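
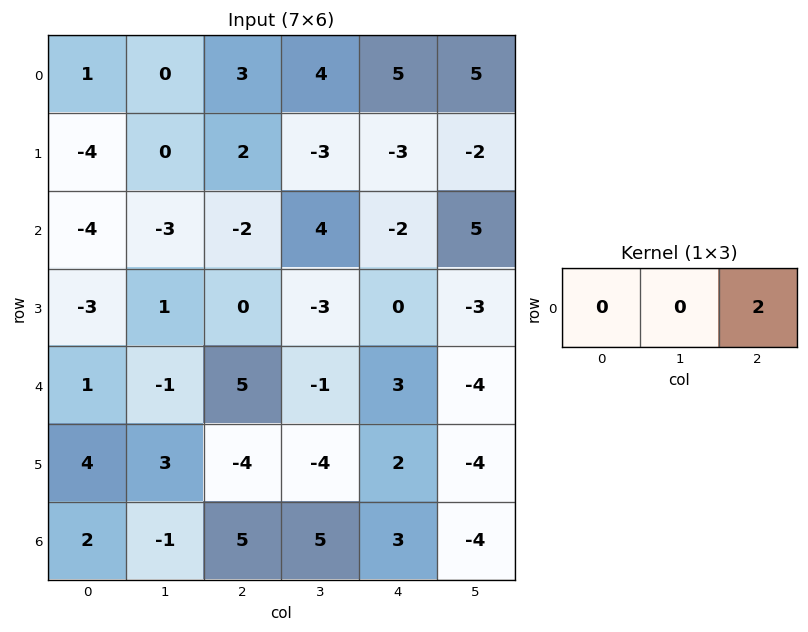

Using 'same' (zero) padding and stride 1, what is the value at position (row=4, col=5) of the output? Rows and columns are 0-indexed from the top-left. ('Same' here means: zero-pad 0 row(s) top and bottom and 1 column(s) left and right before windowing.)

The receptive field on the zero-padded input at this output position is [3 -4 0]. Elementwise product with the kernel and sum: 0·2.

0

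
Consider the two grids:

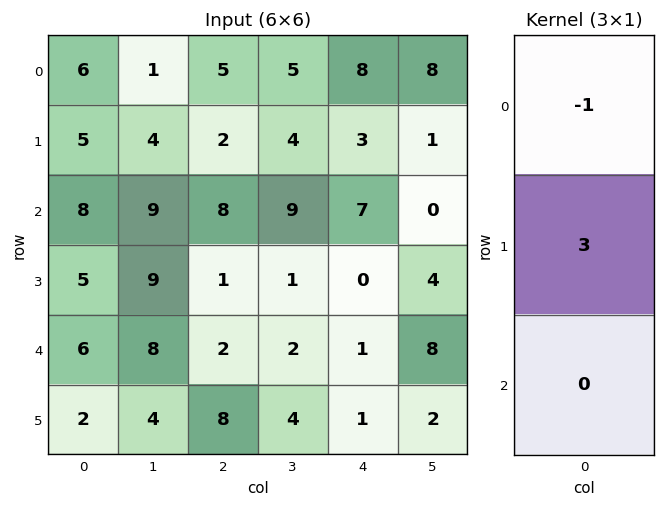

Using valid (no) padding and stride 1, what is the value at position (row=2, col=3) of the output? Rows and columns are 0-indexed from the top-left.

-6

The receptive field on the input at this output position is [9 / 1 / 2]. Elementwise product with the kernel and sum: 9·-1 + 1·3.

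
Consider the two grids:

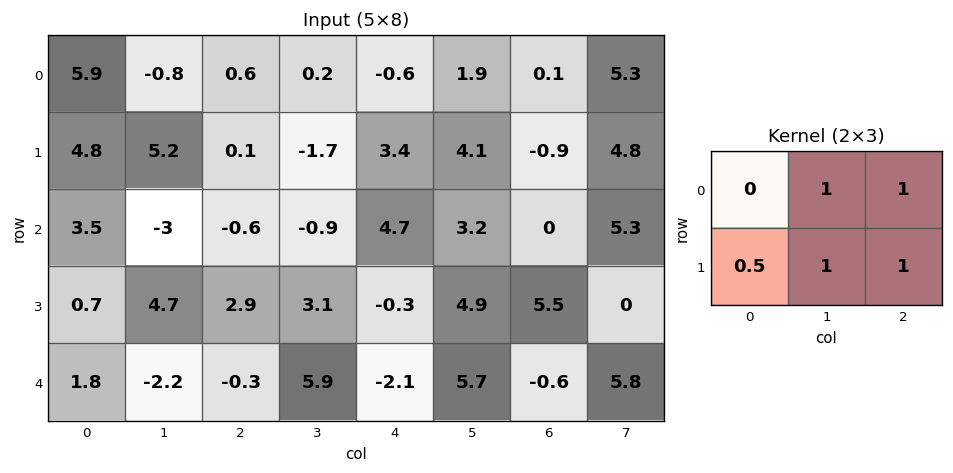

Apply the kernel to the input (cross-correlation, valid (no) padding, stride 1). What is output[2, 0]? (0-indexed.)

4.35

The receptive field on the input at this output position is [3.5 -3 -0.6 / 0.7 4.7 2.9]. Elementwise product with the kernel and sum: -3·1 + -0.6·1 + 0.7·0.5 + 4.7·1 + 2.9·1.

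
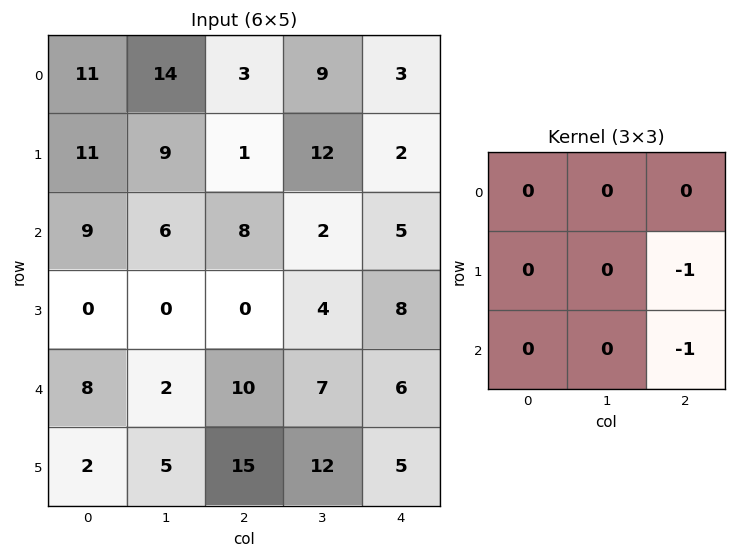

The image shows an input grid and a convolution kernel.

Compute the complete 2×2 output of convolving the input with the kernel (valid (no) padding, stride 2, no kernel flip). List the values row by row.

Output[0,0]: The receptive field on the input at this output position is [11 14 3 / 11 9 1 / 9 6 8]. Elementwise product with the kernel and sum: 1·-1 + 8·-1.

-9 -7
-10 -14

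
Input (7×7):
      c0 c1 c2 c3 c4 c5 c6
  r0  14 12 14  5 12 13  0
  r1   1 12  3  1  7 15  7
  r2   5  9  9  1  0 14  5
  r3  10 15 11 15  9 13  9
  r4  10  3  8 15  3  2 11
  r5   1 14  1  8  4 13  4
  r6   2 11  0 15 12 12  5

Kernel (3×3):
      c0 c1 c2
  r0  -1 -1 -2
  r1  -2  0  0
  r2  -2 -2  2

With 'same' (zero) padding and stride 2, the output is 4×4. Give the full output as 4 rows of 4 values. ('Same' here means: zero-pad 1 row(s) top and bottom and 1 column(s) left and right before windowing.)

Output[0,0]: The receptive field on the zero-padded input at this output position is [0 0 0 / 0 14 12 / 0 1 12]. Elementwise product with the kernel and sum: 0·-1 + 0·-1 + 0·-2 + 0·-2 + 0·-2 + 1·-2 + 12·2.

22 -52 4 -70
-15 -57 -62 -94
-14 -76 -78 -60
-29 -53 -68 -41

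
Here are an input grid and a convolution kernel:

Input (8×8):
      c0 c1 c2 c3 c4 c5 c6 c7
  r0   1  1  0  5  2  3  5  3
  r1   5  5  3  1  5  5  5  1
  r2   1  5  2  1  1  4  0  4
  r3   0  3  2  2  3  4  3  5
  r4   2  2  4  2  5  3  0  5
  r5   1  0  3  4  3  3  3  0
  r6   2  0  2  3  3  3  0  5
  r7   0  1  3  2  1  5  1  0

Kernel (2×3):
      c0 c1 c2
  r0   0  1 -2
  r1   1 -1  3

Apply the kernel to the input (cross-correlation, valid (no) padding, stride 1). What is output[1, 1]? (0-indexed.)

The receptive field on the input at this output position is [5 3 1 / 5 2 1]. Elementwise product with the kernel and sum: 3·1 + 1·-2 + 5·1 + 2·-1 + 1·3.

7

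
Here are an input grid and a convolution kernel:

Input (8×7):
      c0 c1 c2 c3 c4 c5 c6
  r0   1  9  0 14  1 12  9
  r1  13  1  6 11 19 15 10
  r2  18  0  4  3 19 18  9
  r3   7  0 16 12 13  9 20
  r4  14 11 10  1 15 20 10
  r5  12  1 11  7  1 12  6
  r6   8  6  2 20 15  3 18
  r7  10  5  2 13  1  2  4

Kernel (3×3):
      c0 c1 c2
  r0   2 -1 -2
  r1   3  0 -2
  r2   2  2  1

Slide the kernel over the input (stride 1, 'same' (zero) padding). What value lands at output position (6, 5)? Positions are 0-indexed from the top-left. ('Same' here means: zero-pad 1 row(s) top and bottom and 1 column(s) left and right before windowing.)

-3

The receptive field on the zero-padded input at this output position is [1 12 6 / 15 3 18 / 1 2 4]. Elementwise product with the kernel and sum: 1·2 + 12·-1 + 6·-2 + 15·3 + 18·-2 + 1·2 + 2·2 + 4·1.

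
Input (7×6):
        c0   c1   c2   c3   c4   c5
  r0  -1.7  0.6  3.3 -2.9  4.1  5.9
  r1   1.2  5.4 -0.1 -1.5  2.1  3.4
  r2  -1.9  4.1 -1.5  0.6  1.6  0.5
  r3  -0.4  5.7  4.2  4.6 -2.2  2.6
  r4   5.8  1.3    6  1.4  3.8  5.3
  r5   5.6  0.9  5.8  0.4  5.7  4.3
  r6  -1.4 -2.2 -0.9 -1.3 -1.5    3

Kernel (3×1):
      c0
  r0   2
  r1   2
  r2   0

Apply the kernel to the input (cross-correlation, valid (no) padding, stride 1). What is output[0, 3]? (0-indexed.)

The receptive field on the input at this output position is [-2.9 / -1.5 / 0.6]. Elementwise product with the kernel and sum: -2.9·2 + -1.5·2.

-8.8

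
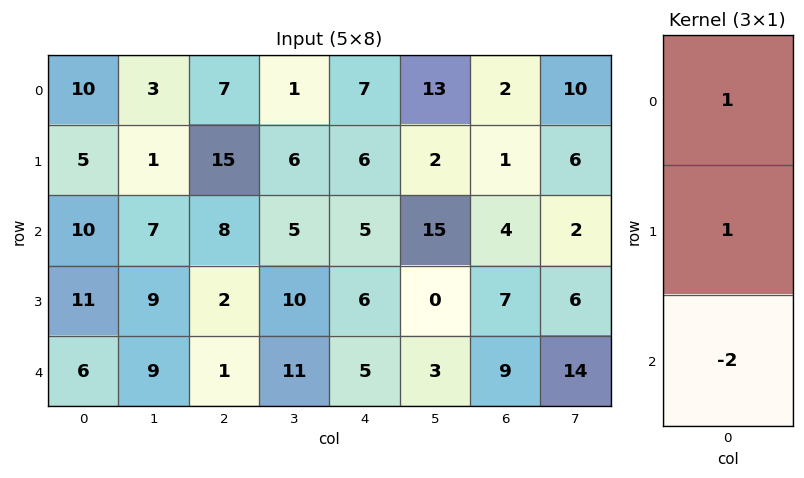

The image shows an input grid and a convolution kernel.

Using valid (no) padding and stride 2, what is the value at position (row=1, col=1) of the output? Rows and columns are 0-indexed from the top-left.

The receptive field on the input at this output position is [8 / 2 / 1]. Elementwise product with the kernel and sum: 8·1 + 2·1 + 1·-2.

8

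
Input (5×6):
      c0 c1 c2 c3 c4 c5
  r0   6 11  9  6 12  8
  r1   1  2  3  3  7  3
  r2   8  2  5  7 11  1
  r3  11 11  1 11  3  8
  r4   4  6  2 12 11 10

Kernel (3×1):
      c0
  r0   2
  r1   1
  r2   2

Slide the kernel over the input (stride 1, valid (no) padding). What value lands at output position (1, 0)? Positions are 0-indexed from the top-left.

The receptive field on the input at this output position is [1 / 8 / 11]. Elementwise product with the kernel and sum: 1·2 + 8·1 + 11·2.

32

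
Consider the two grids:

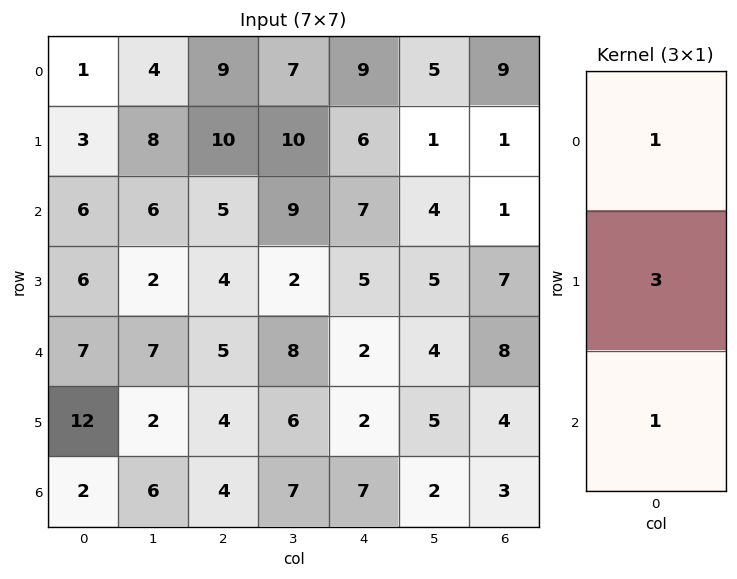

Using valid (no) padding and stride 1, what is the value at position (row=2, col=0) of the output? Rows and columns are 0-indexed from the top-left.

The receptive field on the input at this output position is [6 / 6 / 7]. Elementwise product with the kernel and sum: 6·1 + 6·3 + 7·1.

31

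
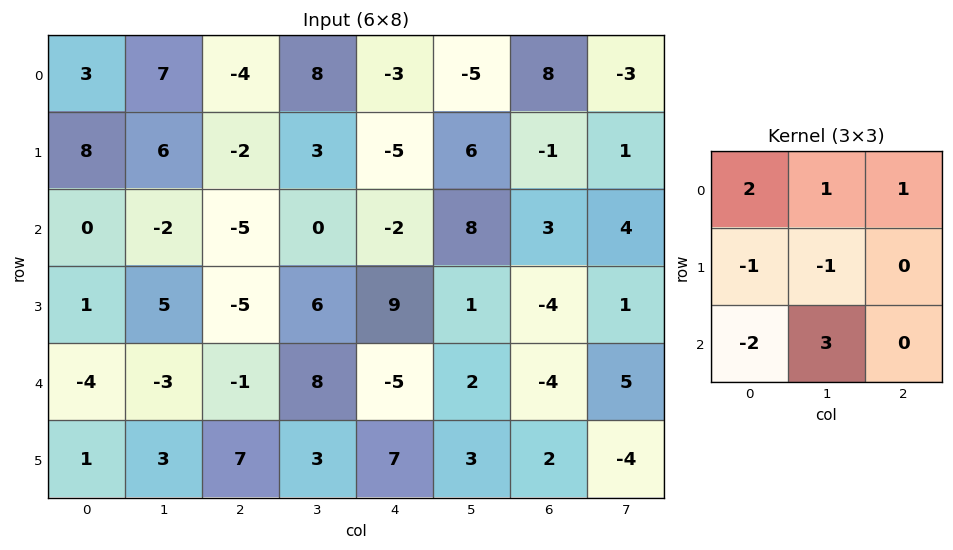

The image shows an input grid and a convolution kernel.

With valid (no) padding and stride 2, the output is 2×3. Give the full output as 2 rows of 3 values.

Output[0,0]: The receptive field on the input at this output position is [3 7 -4 / 8 6 -2 / 0 -2 -5]. Elementwise product with the kernel and sum: 3·2 + 7·1 + -4·1 + 8·-1 + 6·-1 + 0·-2 + -2·3.

-11 6 24
-14 13 13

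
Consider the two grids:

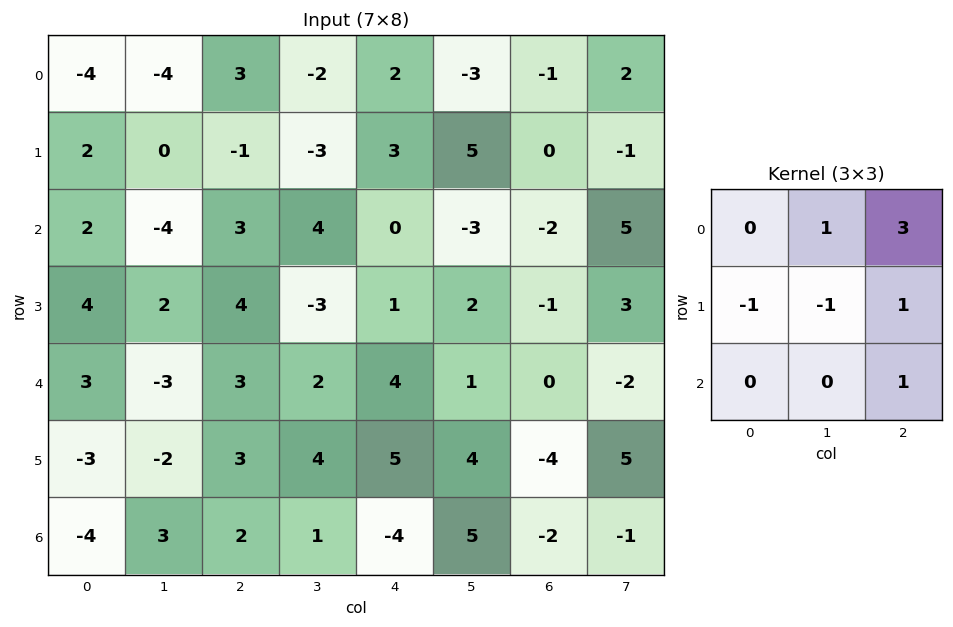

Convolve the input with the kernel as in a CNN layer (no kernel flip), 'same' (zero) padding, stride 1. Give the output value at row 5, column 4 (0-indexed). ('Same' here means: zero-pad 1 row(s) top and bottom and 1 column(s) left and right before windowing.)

7

The receptive field on the zero-padded input at this output position is [2 4 1 / 4 5 4 / 1 -4 5]. Elementwise product with the kernel and sum: 4·1 + 1·3 + 4·-1 + 5·-1 + 4·1 + 5·1.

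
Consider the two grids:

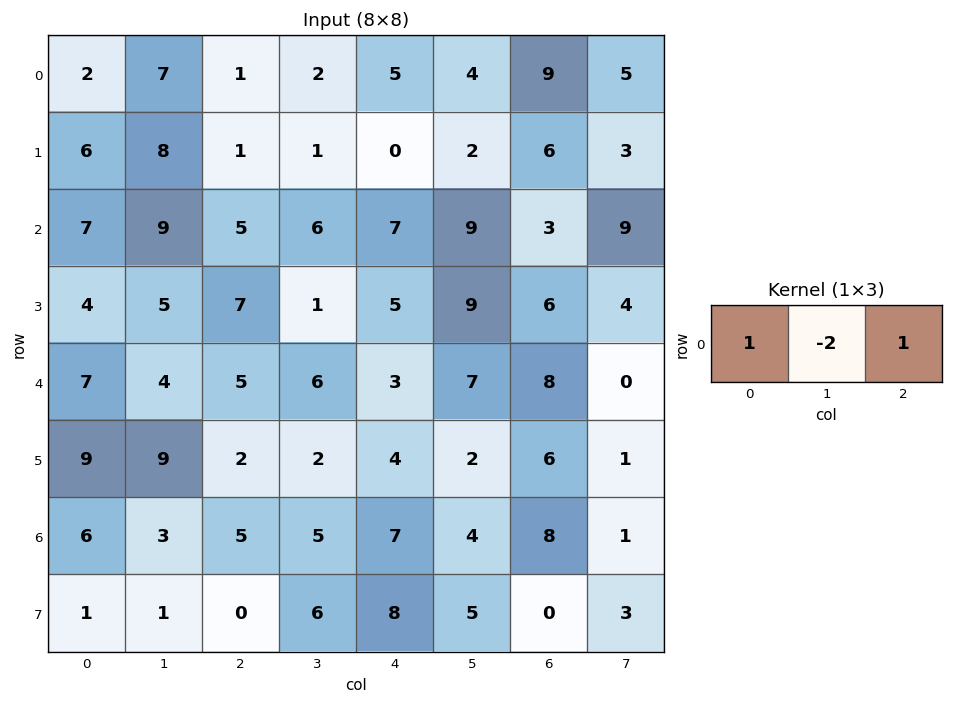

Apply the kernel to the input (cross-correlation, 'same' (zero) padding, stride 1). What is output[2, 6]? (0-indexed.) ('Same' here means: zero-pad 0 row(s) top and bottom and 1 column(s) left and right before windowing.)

The receptive field on the zero-padded input at this output position is [9 3 9]. Elementwise product with the kernel and sum: 9·1 + 3·-2 + 9·1.

12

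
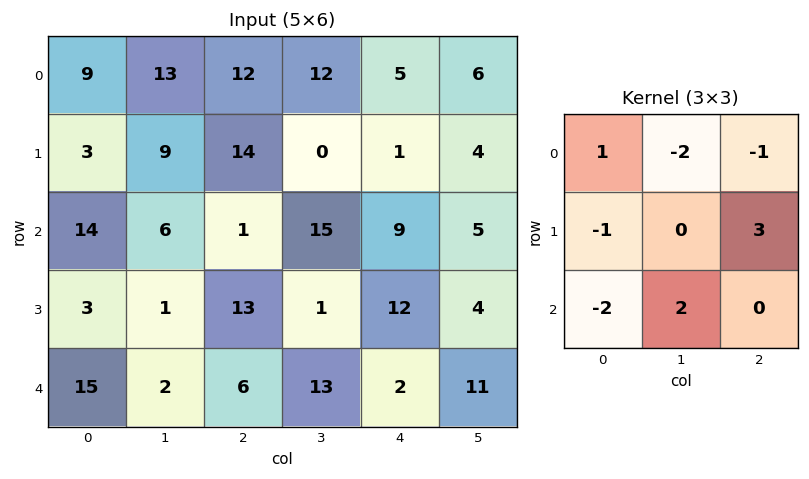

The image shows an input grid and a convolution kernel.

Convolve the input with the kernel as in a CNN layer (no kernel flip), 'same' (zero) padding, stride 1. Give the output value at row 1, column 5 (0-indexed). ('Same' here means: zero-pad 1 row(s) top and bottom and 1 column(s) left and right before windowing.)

The receptive field on the zero-padded input at this output position is [5 6 0 / 1 4 0 / 9 5 0]. Elementwise product with the kernel and sum: 5·1 + 6·-2 + 0·-1 + 1·-1 + 0·3 + 9·-2 + 5·2.

-16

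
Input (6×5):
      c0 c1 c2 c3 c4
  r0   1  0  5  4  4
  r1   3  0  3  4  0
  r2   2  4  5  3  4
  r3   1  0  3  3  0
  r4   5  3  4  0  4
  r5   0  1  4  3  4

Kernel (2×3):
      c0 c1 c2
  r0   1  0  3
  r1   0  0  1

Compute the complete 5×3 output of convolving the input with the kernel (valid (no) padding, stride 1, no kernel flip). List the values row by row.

19 16 17
17 15 7
20 16 17
14 9 7
21 6 20

Output[0,0]: The receptive field on the input at this output position is [1 0 5 / 3 0 3]. Elementwise product with the kernel and sum: 1·1 + 5·3 + 3·1.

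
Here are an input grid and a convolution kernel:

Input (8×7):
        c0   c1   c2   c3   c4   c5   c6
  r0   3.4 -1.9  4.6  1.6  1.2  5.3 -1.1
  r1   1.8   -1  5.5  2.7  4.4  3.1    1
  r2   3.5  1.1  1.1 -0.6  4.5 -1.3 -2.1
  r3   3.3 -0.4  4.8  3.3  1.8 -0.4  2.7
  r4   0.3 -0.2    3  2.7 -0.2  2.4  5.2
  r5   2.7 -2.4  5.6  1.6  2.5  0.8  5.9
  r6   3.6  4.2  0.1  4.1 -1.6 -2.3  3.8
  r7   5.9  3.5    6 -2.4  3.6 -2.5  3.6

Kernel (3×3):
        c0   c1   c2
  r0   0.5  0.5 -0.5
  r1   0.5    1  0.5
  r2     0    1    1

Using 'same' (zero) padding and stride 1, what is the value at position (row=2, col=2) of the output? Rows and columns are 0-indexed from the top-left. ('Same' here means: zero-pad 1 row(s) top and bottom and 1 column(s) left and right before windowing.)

10.35

The receptive field on the zero-padded input at this output position is [-1 5.5 2.7 / 1.1 1.1 -0.6 / -0.4 4.8 3.3]. Elementwise product with the kernel and sum: -1·0.5 + 5.5·0.5 + 2.7·-0.5 + 1.1·0.5 + 1.1·1 + -0.6·0.5 + 4.8·1 + 3.3·1.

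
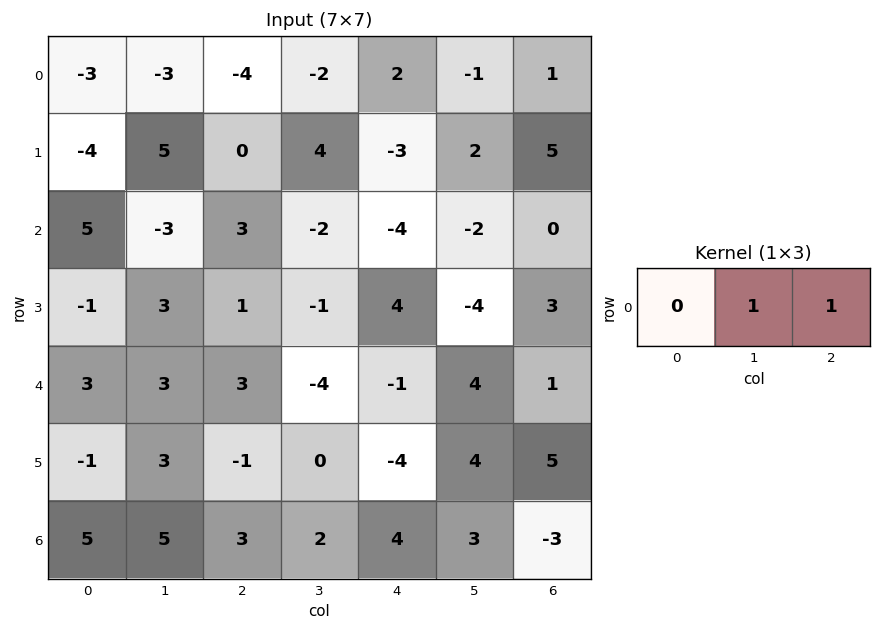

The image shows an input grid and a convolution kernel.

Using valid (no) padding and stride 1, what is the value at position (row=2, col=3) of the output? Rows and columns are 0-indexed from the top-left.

The receptive field on the input at this output position is [-2 -4 -2]. Elementwise product with the kernel and sum: -4·1 + -2·1.

-6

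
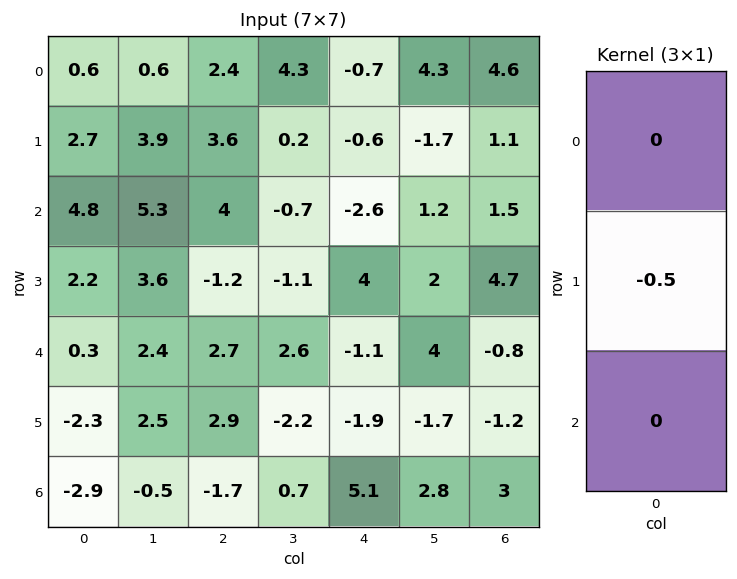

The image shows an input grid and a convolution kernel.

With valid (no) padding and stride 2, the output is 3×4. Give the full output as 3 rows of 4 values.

-1.35 -1.8 0.3 -0.55
-1.1 0.6 -2 -2.35
1.15 -1.45 0.95 0.6

Output[0,0]: The receptive field on the input at this output position is [0.6 / 2.7 / 4.8]. Elementwise product with the kernel and sum: 2.7·-0.5.
Output[0,1]: The receptive field on the input at this output position is [2.4 / 3.6 / 4]. Elementwise product with the kernel and sum: 3.6·-0.5.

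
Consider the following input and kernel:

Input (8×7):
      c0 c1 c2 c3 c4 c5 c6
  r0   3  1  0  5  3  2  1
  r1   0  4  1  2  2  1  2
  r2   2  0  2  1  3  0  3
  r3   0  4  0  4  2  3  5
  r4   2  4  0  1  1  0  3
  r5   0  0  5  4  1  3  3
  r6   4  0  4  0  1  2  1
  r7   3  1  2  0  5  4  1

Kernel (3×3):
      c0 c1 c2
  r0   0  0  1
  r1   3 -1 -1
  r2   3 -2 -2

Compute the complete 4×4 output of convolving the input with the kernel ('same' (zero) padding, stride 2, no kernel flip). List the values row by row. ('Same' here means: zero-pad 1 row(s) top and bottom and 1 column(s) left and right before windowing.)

Output[0,0]: The receptive field on the zero-padded input at this output position is [0 0 0 / 0 3 1 / 0 0 4]. Elementwise product with the kernel and sum: 0·1 + 0·3 + 3·-1 + 1·-1 + 0·3 + 0·-2 + 4·-2.

-12 4 10 4
-6 3 3 -4
-2 -3 9 0
-12 -1 -18 15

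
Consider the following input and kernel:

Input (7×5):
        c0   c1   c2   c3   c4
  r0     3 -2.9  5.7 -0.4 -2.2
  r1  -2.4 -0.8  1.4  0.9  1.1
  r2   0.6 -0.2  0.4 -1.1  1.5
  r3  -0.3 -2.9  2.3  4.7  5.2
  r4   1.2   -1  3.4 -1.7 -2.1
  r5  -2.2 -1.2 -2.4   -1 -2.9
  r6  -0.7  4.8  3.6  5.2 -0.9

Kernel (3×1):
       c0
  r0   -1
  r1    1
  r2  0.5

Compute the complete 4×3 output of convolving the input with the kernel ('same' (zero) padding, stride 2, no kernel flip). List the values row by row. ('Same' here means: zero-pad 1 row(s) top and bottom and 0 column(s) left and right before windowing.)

Output[0,0]: The receptive field on the zero-padded input at this output position is [0 / 3 / -2.4]. Elementwise product with the kernel and sum: 0·-1 + 3·1 + -2.4·0.5.
Output[0,1]: The receptive field on the zero-padded input at this output position is [0 / 5.7 / 1.4]. Elementwise product with the kernel and sum: 0·-1 + 5.7·1 + 1.4·0.5.

1.8 6.4 -1.65
2.85 0.15 3
0.4 -0.1 -8.75
1.5 6 2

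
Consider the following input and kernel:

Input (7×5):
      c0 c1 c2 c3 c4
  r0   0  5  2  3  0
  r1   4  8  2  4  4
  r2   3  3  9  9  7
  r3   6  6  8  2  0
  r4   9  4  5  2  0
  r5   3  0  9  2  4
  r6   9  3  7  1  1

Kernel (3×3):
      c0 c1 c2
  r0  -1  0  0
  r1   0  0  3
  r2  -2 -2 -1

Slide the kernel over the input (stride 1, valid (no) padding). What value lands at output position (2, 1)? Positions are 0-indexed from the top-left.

The receptive field on the input at this output position is [3 9 9 / 6 8 2 / 4 5 2]. Elementwise product with the kernel and sum: 3·-1 + 2·3 + 4·-2 + 5·-2 + 2·-1.

-17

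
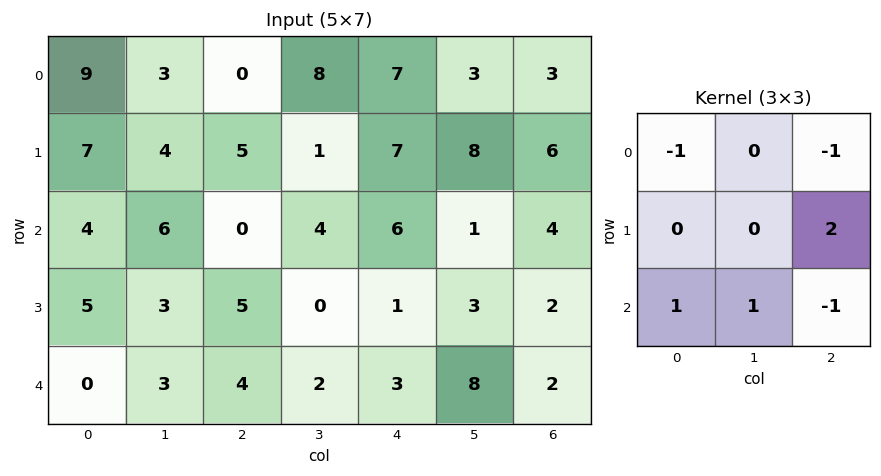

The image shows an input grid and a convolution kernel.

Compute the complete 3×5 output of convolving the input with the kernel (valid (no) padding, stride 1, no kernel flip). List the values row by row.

Output[0,0]: The receptive field on the input at this output position is [9 3 0 / 7 4 5 / 4 6 0]. Elementwise product with the kernel and sum: 9·-1 + 0·-1 + 5·2 + 4·1 + 6·1 + 0·-1.
Output[0,1]: The receptive field on the input at this output position is [3 0 8 / 4 5 1 / 6 0 4]. Elementwise product with the kernel and sum: 3·-1 + 8·-1 + 1·2 + 6·1 + 0·1 + 4·-1.

11 -7 5 14 5
-9 11 4 -9 -3
5 -5 -1 -2 3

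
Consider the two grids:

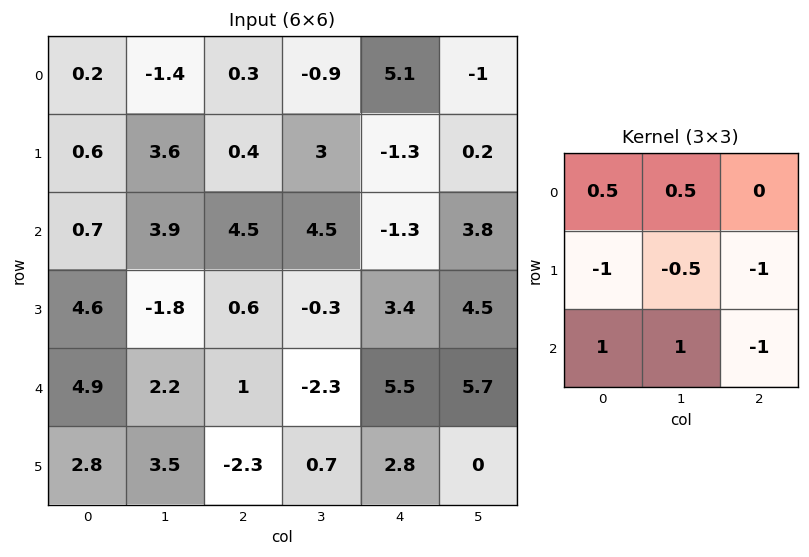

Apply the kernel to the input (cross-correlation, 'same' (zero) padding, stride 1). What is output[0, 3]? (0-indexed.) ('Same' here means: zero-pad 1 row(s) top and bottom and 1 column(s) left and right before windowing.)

-0.25

The receptive field on the zero-padded input at this output position is [0 0 0 / 0.3 -0.9 5.1 / 0.4 3 -1.3]. Elementwise product with the kernel and sum: 0·0.5 + 0·0.5 + 0.3·-1 + -0.9·-0.5 + 5.1·-1 + 0.4·1 + 3·1 + -1.3·-1.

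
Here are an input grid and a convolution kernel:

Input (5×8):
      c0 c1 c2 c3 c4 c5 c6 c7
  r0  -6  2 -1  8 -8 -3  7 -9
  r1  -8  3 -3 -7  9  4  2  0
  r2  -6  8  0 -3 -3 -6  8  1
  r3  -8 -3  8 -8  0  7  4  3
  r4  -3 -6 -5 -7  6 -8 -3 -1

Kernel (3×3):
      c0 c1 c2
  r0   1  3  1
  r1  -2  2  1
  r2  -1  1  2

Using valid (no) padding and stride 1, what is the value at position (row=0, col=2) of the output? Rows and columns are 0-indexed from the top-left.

7

The receptive field on the input at this output position is [-1 8 -8 / -3 -7 9 / 0 -3 -3]. Elementwise product with the kernel and sum: -1·1 + 8·3 + -8·1 + -3·-2 + -7·2 + 9·1 + 0·-1 + -3·1 + -3·2.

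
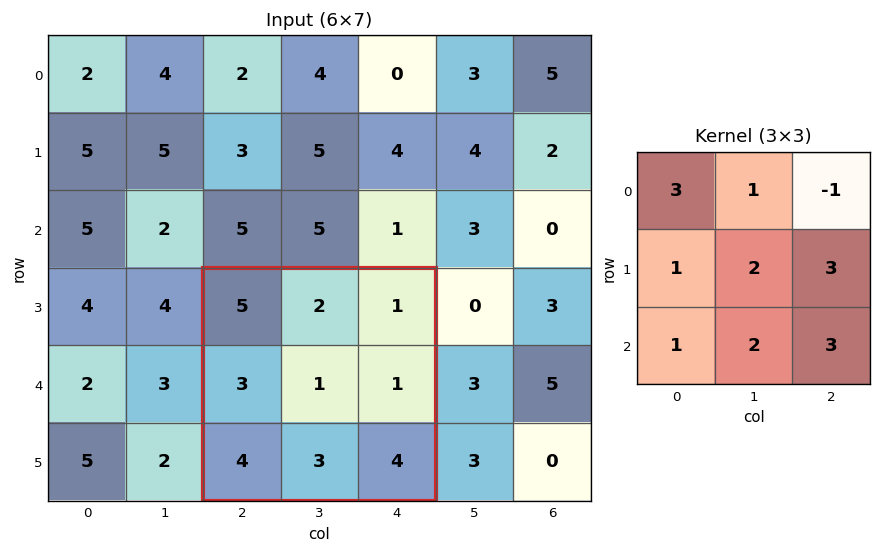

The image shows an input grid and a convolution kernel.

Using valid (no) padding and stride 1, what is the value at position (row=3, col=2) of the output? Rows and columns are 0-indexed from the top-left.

The receptive field on the input at this output position is [5 2 1 / 3 1 1 / 4 3 4]. Elementwise product with the kernel and sum: 5·3 + 2·1 + 1·-1 + 3·1 + 1·2 + 1·3 + 4·1 + 3·2 + 4·3.

46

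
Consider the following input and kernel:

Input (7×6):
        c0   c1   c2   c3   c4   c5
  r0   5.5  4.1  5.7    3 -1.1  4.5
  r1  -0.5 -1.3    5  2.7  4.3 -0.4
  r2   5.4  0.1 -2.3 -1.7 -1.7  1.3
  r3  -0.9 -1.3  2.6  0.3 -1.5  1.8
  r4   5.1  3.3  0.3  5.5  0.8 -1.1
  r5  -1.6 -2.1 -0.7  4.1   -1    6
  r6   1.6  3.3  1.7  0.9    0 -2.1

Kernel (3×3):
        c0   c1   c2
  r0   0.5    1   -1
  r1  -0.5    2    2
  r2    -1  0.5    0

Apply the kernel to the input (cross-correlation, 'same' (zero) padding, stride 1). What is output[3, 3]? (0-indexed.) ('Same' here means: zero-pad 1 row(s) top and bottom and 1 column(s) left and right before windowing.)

The receptive field on the zero-padded input at this output position is [-2.3 -1.7 -1.7 / 2.6 0.3 -1.5 / 0.3 5.5 0.8]. Elementwise product with the kernel and sum: -2.3·0.5 + -1.7·1 + -1.7·-1 + 2.6·-0.5 + 0.3·2 + -1.5·2 + 0.3·-1 + 5.5·0.5.

-2.4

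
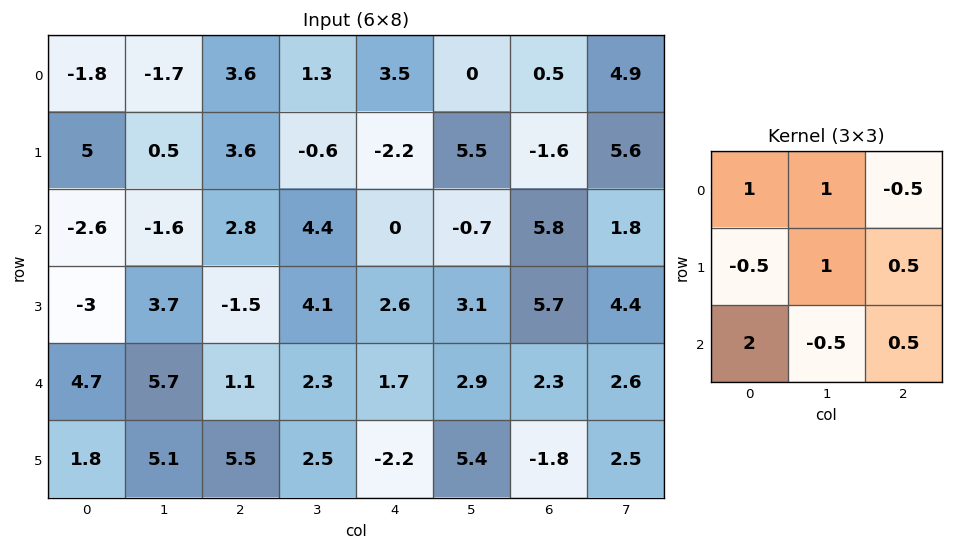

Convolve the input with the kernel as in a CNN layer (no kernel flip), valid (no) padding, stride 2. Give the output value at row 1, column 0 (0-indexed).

5.95

The receptive field on the input at this output position is [-2.6 -1.6 2.8 / -3 3.7 -1.5 / 4.7 5.7 1.1]. Elementwise product with the kernel and sum: -2.6·1 + -1.6·1 + 2.8·-0.5 + -3·-0.5 + 3.7·1 + -1.5·0.5 + 4.7·2 + 5.7·-0.5 + 1.1·0.5.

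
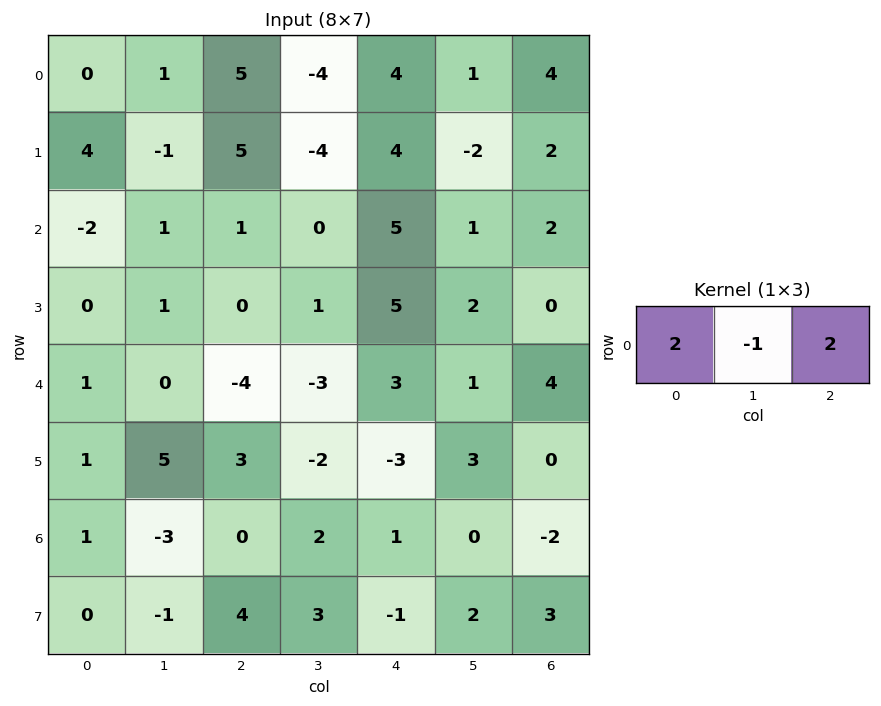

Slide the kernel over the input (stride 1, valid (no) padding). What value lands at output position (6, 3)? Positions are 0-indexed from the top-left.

The receptive field on the input at this output position is [2 1 0]. Elementwise product with the kernel and sum: 2·2 + 1·-1 + 0·2.

3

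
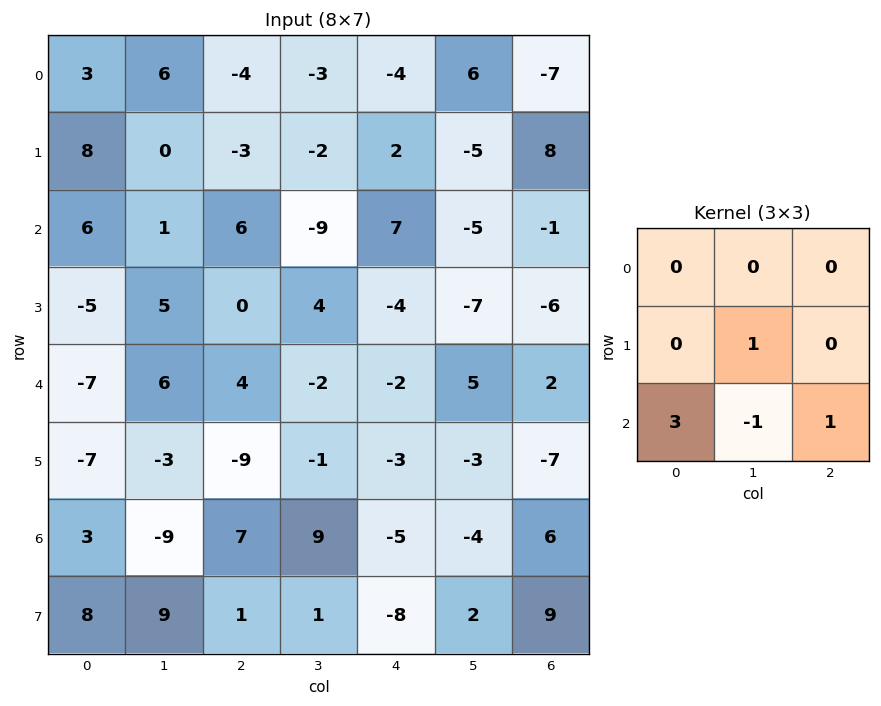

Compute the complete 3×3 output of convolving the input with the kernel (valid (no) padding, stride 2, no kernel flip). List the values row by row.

23 32 20
-18 16 -16
22 6 -8

Output[0,0]: The receptive field on the input at this output position is [3 6 -4 / 8 0 -3 / 6 1 6]. Elementwise product with the kernel and sum: 0·1 + 6·3 + 1·-1 + 6·1.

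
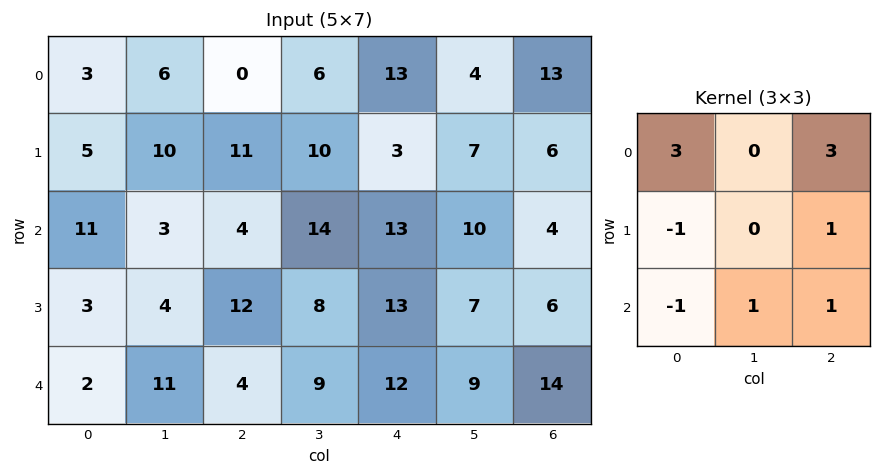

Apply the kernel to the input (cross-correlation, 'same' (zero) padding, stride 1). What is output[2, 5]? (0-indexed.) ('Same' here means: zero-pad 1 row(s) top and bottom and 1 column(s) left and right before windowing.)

The receptive field on the zero-padded input at this output position is [3 7 6 / 13 10 4 / 13 7 6]. Elementwise product with the kernel and sum: 3·3 + 6·3 + 13·-1 + 4·1 + 13·-1 + 7·1 + 6·1.

18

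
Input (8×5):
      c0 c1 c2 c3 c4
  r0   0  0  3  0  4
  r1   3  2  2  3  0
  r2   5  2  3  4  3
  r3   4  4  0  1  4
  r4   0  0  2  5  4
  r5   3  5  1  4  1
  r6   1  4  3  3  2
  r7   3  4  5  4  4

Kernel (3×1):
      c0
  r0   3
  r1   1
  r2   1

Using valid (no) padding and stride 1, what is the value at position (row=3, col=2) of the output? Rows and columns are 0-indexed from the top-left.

The receptive field on the input at this output position is [0 / 2 / 1]. Elementwise product with the kernel and sum: 0·3 + 2·1 + 1·1.

3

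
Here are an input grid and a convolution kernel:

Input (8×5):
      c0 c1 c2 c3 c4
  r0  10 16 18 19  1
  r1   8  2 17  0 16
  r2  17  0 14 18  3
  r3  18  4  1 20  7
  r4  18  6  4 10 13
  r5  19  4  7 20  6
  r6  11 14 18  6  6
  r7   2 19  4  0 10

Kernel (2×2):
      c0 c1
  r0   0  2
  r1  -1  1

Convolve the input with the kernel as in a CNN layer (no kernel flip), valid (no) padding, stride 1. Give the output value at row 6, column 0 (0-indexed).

The receptive field on the input at this output position is [11 14 / 2 19]. Elementwise product with the kernel and sum: 14·2 + 2·-1 + 19·1.

45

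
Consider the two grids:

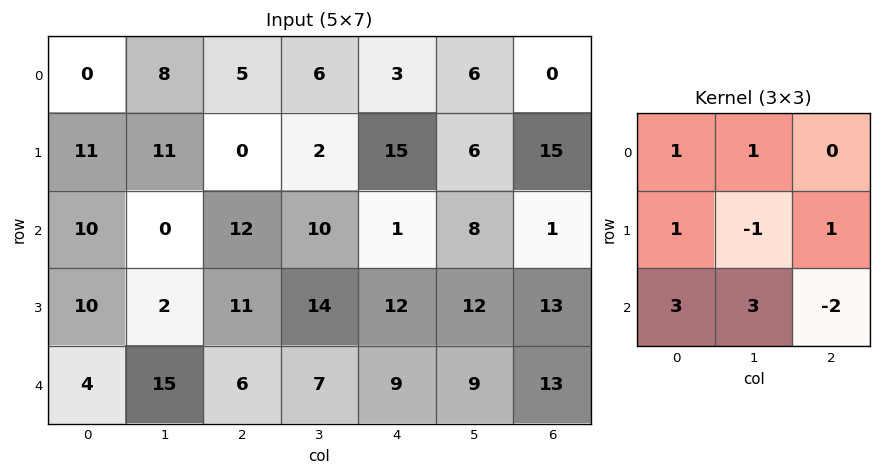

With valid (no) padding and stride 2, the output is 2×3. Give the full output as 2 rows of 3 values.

Output[0,0]: The receptive field on the input at this output position is [0 8 5 / 11 11 0 / 10 0 12]. Elementwise product with the kernel and sum: 0·1 + 8·1 + 11·1 + 11·-1 + 0·1 + 10·3 + 0·3 + 12·-2.
Output[0,1]: The receptive field on the input at this output position is [5 6 3 / 0 2 15 / 12 10 1]. Elementwise product with the kernel and sum: 5·1 + 6·1 + 0·1 + 2·-1 + 15·1 + 12·3 + 10·3 + 1·-2.

14 88 58
74 52 50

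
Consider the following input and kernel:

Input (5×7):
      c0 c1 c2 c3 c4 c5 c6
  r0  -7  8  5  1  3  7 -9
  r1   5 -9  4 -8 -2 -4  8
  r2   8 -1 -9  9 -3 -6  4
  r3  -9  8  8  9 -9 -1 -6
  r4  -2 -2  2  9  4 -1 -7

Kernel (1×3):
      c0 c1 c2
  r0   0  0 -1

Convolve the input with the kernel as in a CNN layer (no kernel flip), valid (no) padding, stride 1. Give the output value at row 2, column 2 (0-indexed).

3

The receptive field on the input at this output position is [-9 9 -3]. Elementwise product with the kernel and sum: -3·-1.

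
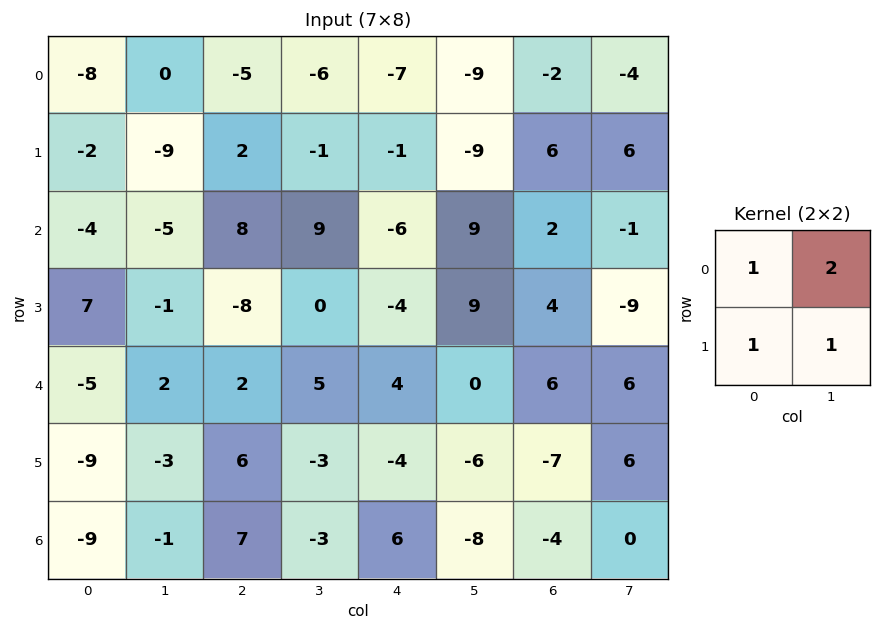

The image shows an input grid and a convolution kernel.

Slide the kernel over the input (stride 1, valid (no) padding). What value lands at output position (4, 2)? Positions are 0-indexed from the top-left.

15

The receptive field on the input at this output position is [2 5 / 6 -3]. Elementwise product with the kernel and sum: 2·1 + 5·2 + 6·1 + -3·1.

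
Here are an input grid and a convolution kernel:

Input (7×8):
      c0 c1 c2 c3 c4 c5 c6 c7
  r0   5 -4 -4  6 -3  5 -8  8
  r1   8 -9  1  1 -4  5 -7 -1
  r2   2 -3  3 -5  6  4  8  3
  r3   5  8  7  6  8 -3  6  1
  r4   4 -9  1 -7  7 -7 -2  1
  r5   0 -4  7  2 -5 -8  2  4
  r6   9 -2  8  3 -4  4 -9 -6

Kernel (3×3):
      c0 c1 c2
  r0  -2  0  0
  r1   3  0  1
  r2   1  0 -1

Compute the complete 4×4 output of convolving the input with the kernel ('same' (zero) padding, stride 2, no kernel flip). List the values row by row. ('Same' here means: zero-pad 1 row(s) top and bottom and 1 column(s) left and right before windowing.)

5 -16 19 29
-11 6 -4 1
-5 -56 -30 -26
-2 5 9 22

Output[0,0]: The receptive field on the zero-padded input at this output position is [0 0 0 / 0 5 -4 / 0 8 -9]. Elementwise product with the kernel and sum: 0·-2 + 0·3 + -4·1 + 0·1 + -9·-1.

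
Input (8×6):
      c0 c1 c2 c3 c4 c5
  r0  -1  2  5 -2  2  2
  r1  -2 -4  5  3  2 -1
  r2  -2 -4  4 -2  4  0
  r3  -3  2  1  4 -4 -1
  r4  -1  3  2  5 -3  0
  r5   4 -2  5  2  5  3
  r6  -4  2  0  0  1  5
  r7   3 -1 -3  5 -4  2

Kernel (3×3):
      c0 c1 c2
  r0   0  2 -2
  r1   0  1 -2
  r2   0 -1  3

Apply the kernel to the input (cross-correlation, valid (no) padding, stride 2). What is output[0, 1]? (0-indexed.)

5

The receptive field on the input at this output position is [5 -2 2 / 5 3 2 / 4 -2 4]. Elementwise product with the kernel and sum: -2·2 + 2·-2 + 3·1 + 2·-2 + -2·-1 + 4·3.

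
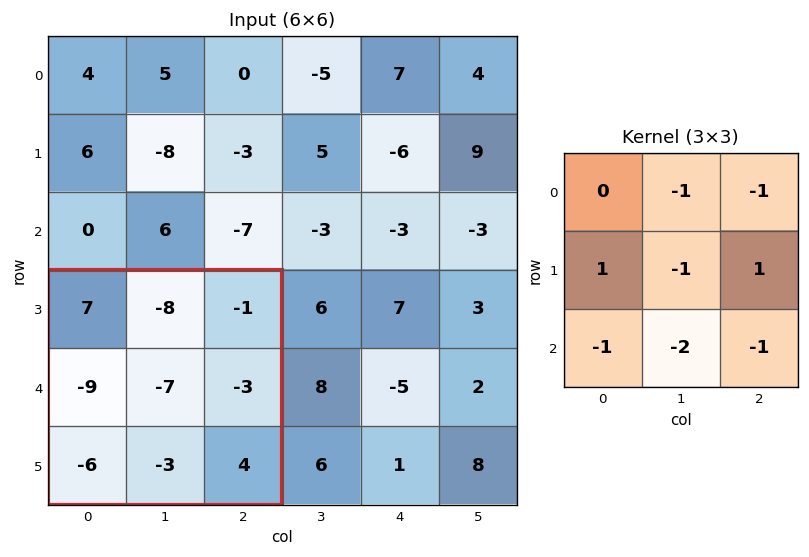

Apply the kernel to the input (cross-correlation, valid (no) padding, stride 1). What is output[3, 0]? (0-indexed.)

12

The receptive field on the input at this output position is [7 -8 -1 / -9 -7 -3 / -6 -3 4]. Elementwise product with the kernel and sum: -8·-1 + -1·-1 + -9·1 + -7·-1 + -3·1 + -6·-1 + -3·-2 + 4·-1.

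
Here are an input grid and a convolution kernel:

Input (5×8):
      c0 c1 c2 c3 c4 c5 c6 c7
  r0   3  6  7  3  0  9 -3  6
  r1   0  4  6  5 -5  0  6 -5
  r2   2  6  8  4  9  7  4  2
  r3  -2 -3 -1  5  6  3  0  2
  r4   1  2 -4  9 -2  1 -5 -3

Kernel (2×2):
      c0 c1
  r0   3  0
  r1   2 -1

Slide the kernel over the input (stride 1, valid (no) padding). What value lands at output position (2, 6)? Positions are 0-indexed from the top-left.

10

The receptive field on the input at this output position is [4 2 / 0 2]. Elementwise product with the kernel and sum: 4·3 + 0·2 + 2·-1.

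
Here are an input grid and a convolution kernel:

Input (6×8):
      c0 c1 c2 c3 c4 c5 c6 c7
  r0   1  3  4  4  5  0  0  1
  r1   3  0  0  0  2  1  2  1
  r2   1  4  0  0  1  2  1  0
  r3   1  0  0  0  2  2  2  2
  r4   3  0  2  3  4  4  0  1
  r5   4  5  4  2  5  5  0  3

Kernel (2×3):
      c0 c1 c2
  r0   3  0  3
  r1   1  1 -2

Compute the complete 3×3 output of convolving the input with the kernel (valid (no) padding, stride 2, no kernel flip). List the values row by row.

Output[0,0]: The receptive field on the input at this output position is [1 3 4 / 3 0 0]. Elementwise product with the kernel and sum: 1·3 + 4·3 + 3·1 + 0·1 + 0·-2.

18 23 14
4 -1 6
16 14 22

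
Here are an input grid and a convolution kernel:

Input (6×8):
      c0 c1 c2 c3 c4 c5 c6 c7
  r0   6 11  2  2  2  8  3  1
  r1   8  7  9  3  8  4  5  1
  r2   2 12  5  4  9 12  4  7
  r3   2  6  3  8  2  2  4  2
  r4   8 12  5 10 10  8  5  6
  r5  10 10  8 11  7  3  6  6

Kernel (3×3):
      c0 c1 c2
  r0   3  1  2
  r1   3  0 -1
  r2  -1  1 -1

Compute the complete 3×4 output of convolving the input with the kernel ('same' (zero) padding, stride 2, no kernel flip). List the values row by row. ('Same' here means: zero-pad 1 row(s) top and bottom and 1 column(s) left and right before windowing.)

Output[0,0]: The receptive field on the zero-padded input at this output position is [0 0 0 / 0 6 11 / 0 8 7]. Elementwise product with the kernel and sum: 0·3 + 0·1 + 0·2 + 0·3 + 11·-1 + 0·-1 + 8·1 + 7·-1.
Output[0,1]: The receptive field on the zero-padded input at this output position is [0 0 0 / 11 2 2 / 7 9 3]. Elementwise product with the kernel and sum: 0·3 + 0·1 + 0·2 + 11·3 + 2·-1 + 7·-1 + 9·1 + 3·-1.

-10 30 -1 23
6 57 17 48
2 50 45 29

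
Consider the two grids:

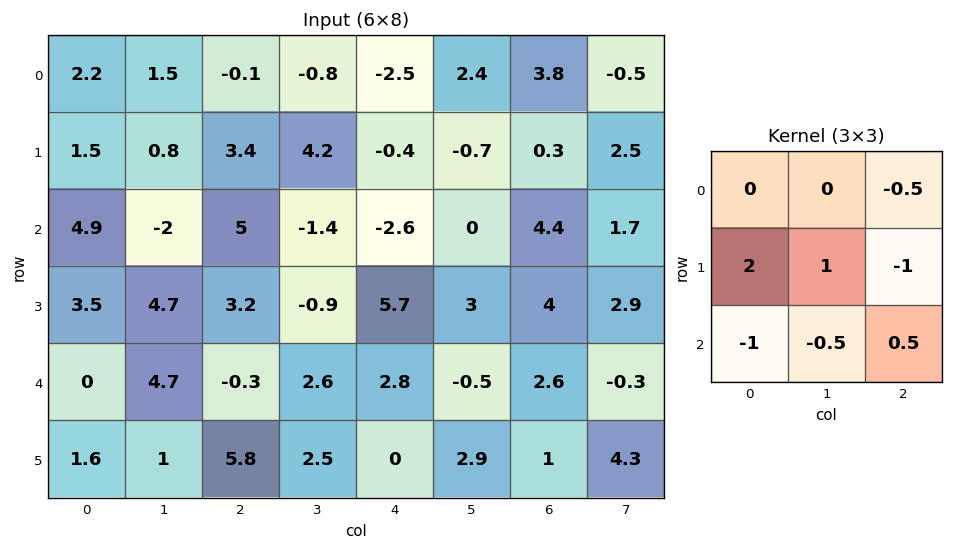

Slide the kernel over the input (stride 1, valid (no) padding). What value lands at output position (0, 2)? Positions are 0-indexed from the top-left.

The receptive field on the input at this output position is [-0.1 -0.8 -2.5 / 3.4 4.2 -0.4 / 5 -1.4 -2.6]. Elementwise product with the kernel and sum: -2.5·-0.5 + 3.4·2 + 4.2·1 + -0.4·-1 + 5·-1 + -1.4·-0.5 + -2.6·0.5.

7.05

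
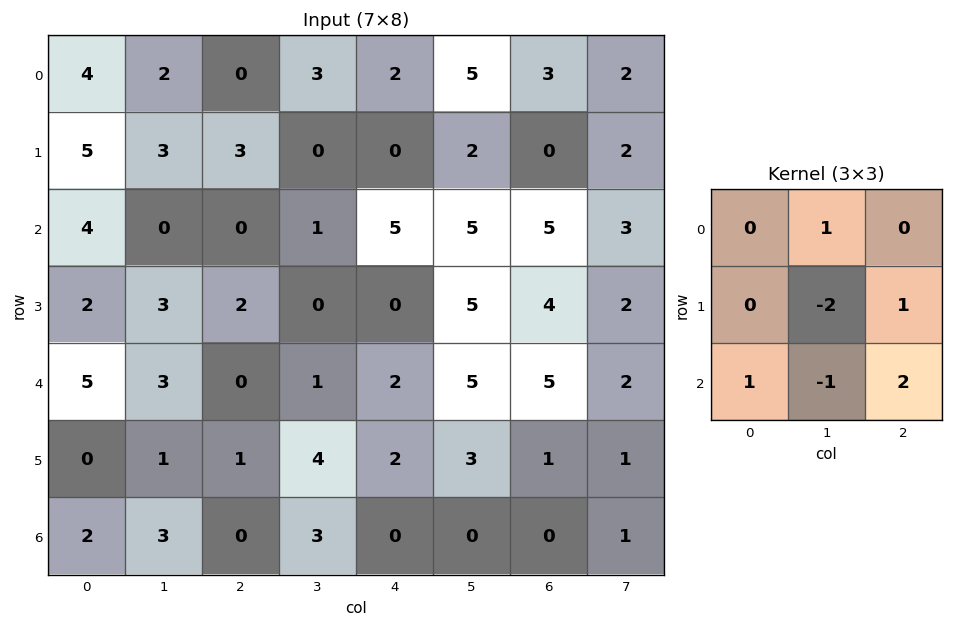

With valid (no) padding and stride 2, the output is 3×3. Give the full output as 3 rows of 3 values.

Output[0,0]: The receptive field on the input at this output position is [4 2 0 / 5 3 3 / 4 0 0]. Elementwise product with the kernel and sum: 2·1 + 3·-2 + 3·1 + 4·1 + 0·-1 + 0·2.

3 12 11
-2 4 6
1 -8 0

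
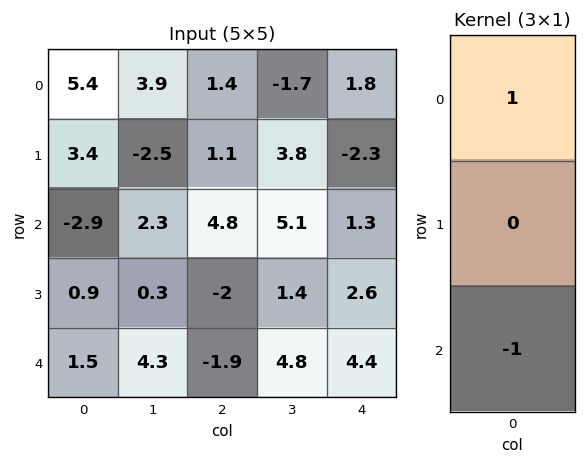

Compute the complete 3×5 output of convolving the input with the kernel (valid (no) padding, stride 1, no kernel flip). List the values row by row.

Output[0,0]: The receptive field on the input at this output position is [5.4 / 3.4 / -2.9]. Elementwise product with the kernel and sum: 5.4·1 + -2.9·-1.

8.3 1.6 -3.4 -6.8 0.5
2.5 -2.8 3.1 2.4 -4.9
-4.4 -2 6.7 0.3 -3.1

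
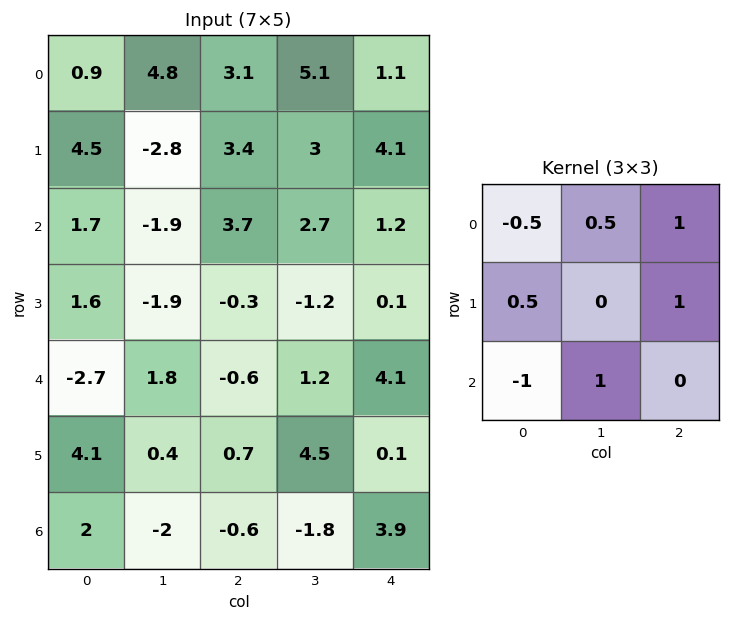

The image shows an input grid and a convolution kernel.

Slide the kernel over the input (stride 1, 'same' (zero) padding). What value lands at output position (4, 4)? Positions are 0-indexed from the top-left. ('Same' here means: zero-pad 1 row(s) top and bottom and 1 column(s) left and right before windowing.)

The receptive field on the zero-padded input at this output position is [-1.2 0.1 0 / 1.2 4.1 0 / 4.5 0.1 0]. Elementwise product with the kernel and sum: -1.2·-0.5 + 0.1·0.5 + 0·1 + 1.2·0.5 + 0·1 + 4.5·-1 + 0.1·1.

-3.15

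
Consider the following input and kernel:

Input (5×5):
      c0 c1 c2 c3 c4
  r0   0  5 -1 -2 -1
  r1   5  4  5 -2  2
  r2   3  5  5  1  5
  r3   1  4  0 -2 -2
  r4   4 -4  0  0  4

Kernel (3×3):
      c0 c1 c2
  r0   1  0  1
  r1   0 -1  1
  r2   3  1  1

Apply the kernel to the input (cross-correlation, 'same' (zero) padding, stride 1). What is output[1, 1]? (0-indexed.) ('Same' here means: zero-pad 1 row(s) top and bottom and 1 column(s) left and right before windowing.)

The receptive field on the zero-padded input at this output position is [0 5 -1 / 5 4 5 / 3 5 5]. Elementwise product with the kernel and sum: 0·1 + -1·1 + 4·-1 + 5·1 + 3·3 + 5·1 + 5·1.

19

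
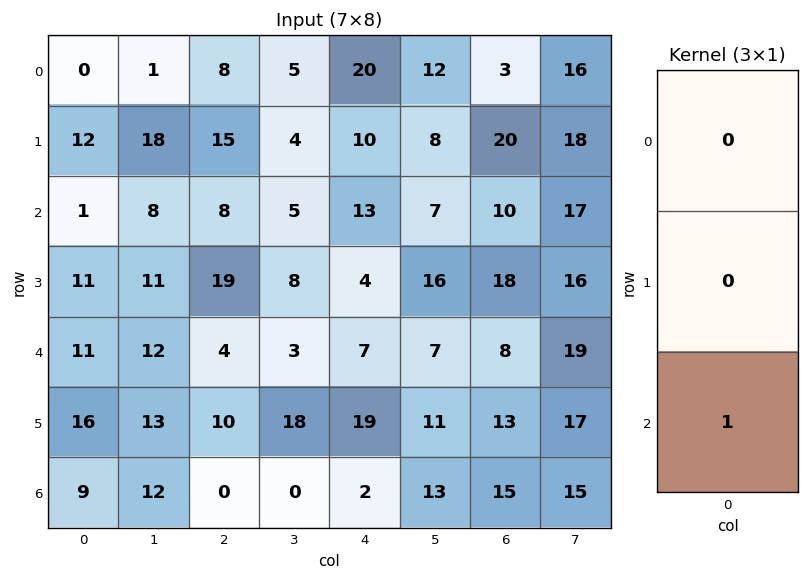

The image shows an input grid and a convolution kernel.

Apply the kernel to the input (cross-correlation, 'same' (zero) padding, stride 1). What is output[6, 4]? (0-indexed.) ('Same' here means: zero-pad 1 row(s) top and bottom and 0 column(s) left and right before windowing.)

The receptive field on the zero-padded input at this output position is [19 / 2 / 0]. Elementwise product with the kernel and sum: 0·1.

0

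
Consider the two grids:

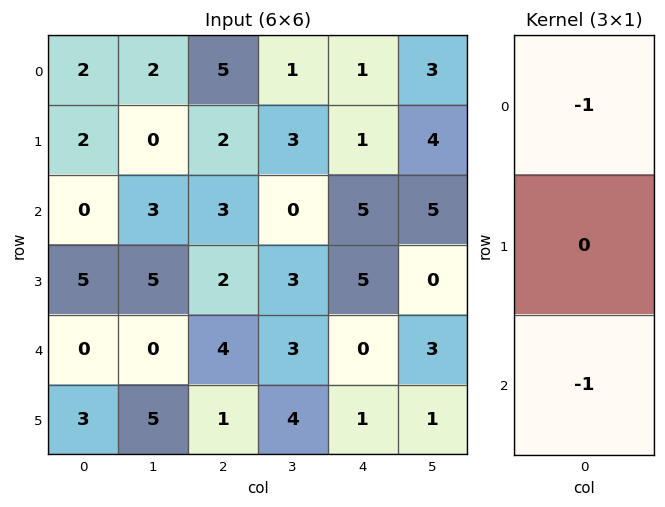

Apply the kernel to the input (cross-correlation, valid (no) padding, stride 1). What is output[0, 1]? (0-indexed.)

-5

The receptive field on the input at this output position is [2 / 0 / 3]. Elementwise product with the kernel and sum: 2·-1 + 3·-1.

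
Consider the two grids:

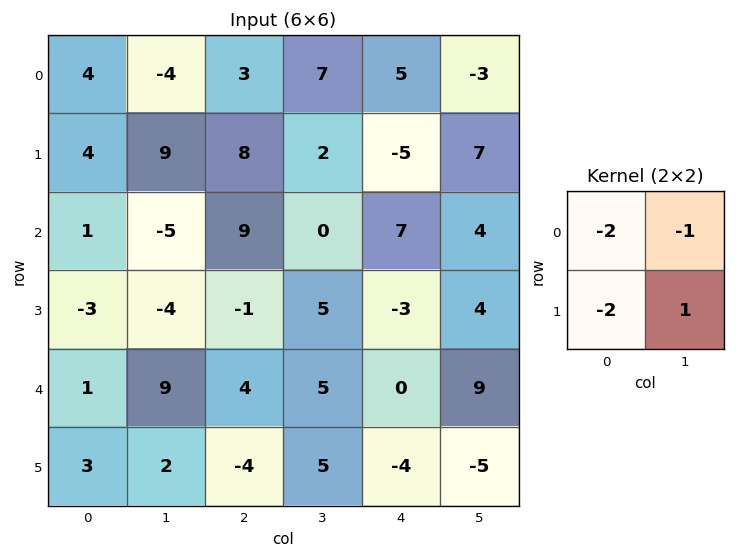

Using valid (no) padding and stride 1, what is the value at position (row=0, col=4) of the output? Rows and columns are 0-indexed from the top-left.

10

The receptive field on the input at this output position is [5 -3 / -5 7]. Elementwise product with the kernel and sum: 5·-2 + -3·-1 + -5·-2 + 7·1.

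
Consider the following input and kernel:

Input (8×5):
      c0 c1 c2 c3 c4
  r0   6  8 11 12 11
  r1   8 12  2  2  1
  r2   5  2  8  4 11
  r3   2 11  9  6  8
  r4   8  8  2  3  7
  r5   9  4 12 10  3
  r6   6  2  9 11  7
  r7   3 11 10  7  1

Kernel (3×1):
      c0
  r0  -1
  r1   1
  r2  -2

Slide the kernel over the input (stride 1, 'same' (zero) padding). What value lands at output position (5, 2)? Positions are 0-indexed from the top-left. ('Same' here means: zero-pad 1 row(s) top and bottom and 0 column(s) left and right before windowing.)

The receptive field on the zero-padded input at this output position is [2 / 12 / 9]. Elementwise product with the kernel and sum: 2·-1 + 12·1 + 9·-2.

-8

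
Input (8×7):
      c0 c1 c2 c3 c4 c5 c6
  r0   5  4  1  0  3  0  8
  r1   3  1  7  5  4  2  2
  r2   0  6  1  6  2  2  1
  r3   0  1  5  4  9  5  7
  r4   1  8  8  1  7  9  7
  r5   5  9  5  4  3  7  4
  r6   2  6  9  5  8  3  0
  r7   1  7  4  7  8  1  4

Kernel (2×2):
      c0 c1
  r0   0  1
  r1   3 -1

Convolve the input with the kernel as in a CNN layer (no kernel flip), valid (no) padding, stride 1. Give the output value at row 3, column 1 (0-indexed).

The receptive field on the input at this output position is [1 5 / 8 8]. Elementwise product with the kernel and sum: 5·1 + 8·3 + 8·-1.

21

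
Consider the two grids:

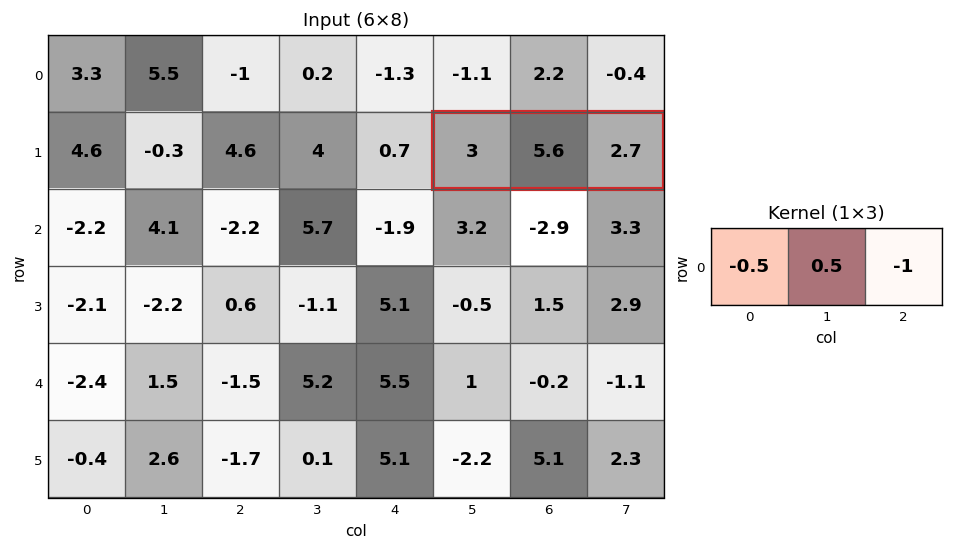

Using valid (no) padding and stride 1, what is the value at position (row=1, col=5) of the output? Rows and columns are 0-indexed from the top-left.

-1.4

The receptive field on the input at this output position is [3 5.6 2.7]. Elementwise product with the kernel and sum: 3·-0.5 + 5.6·0.5 + 2.7·-1.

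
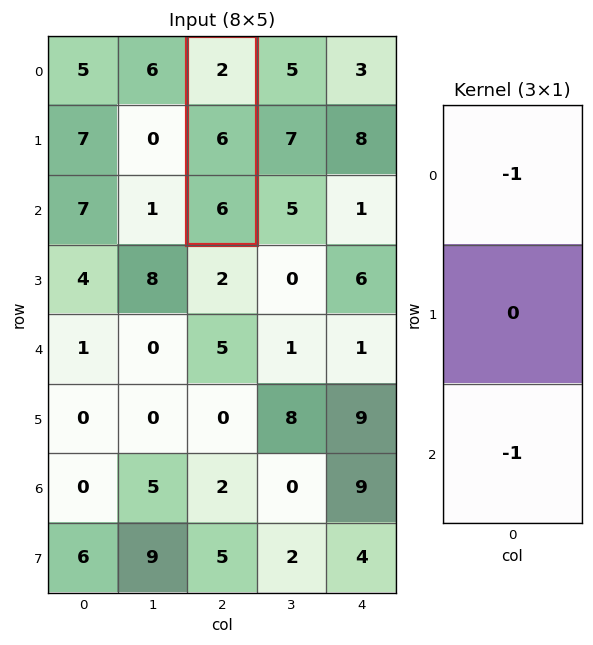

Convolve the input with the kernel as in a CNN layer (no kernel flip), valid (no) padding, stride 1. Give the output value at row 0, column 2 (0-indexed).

-8

The receptive field on the input at this output position is [2 / 6 / 6]. Elementwise product with the kernel and sum: 2·-1 + 6·-1.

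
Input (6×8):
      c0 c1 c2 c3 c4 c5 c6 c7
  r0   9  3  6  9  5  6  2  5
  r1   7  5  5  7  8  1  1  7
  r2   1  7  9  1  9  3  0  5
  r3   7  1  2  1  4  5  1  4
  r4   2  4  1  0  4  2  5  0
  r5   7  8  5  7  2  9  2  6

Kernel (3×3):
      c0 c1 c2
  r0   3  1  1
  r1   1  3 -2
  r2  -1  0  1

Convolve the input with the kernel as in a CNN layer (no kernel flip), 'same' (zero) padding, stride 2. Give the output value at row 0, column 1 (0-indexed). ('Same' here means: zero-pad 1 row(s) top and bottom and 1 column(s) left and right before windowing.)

5

The receptive field on the zero-padded input at this output position is [0 0 0 / 3 6 9 / 5 5 7]. Elementwise product with the kernel and sum: 0·3 + 0·1 + 0·1 + 3·1 + 6·3 + 9·-2 + 5·-1 + 7·1.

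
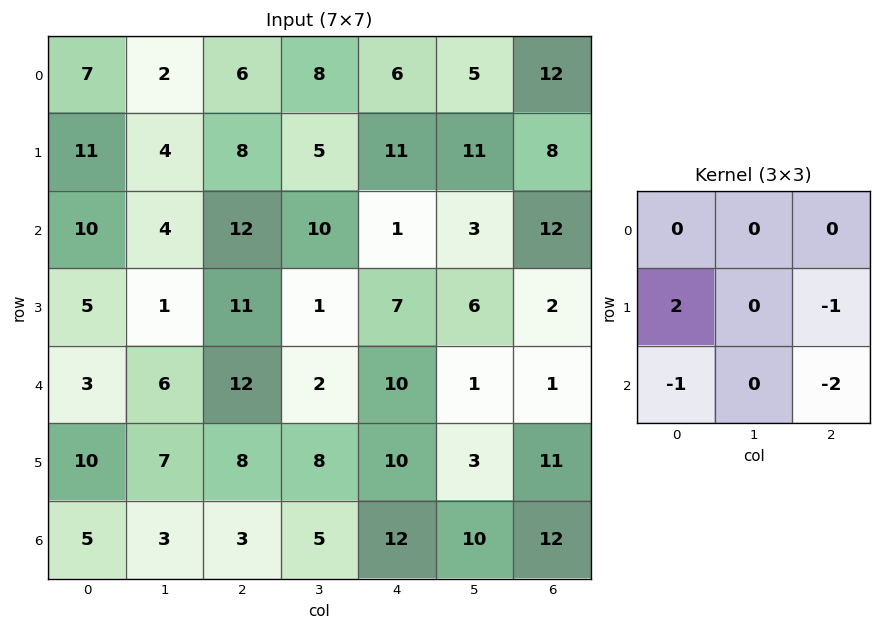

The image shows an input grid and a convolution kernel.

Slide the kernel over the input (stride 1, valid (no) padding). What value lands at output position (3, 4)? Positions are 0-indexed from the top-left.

The receptive field on the input at this output position is [7 6 2 / 10 1 1 / 10 3 11]. Elementwise product with the kernel and sum: 10·2 + 1·-1 + 10·-1 + 11·-2.

-13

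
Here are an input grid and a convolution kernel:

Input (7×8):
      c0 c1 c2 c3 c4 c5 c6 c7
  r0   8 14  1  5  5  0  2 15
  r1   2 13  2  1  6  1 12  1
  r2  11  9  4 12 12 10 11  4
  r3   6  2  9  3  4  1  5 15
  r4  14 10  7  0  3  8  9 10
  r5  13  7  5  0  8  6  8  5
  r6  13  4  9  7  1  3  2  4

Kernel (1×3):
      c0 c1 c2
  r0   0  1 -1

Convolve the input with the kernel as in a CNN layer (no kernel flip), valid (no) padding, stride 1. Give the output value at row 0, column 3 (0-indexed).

The receptive field on the input at this output position is [5 5 0]. Elementwise product with the kernel and sum: 5·1 + 0·-1.

5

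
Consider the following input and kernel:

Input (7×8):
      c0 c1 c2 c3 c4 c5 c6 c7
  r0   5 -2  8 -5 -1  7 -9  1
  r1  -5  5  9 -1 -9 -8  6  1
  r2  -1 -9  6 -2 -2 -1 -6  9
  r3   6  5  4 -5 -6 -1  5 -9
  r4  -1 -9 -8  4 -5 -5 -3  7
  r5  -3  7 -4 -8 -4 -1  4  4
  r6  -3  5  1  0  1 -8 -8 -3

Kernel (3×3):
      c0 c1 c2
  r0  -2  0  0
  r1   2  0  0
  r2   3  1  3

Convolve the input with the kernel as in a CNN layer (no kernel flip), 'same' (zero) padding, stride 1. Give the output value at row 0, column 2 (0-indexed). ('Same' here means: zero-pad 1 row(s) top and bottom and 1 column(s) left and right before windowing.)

17

The receptive field on the zero-padded input at this output position is [0 0 0 / -2 8 -5 / 5 9 -1]. Elementwise product with the kernel and sum: 0·-2 + -2·2 + 5·3 + 9·1 + -1·3.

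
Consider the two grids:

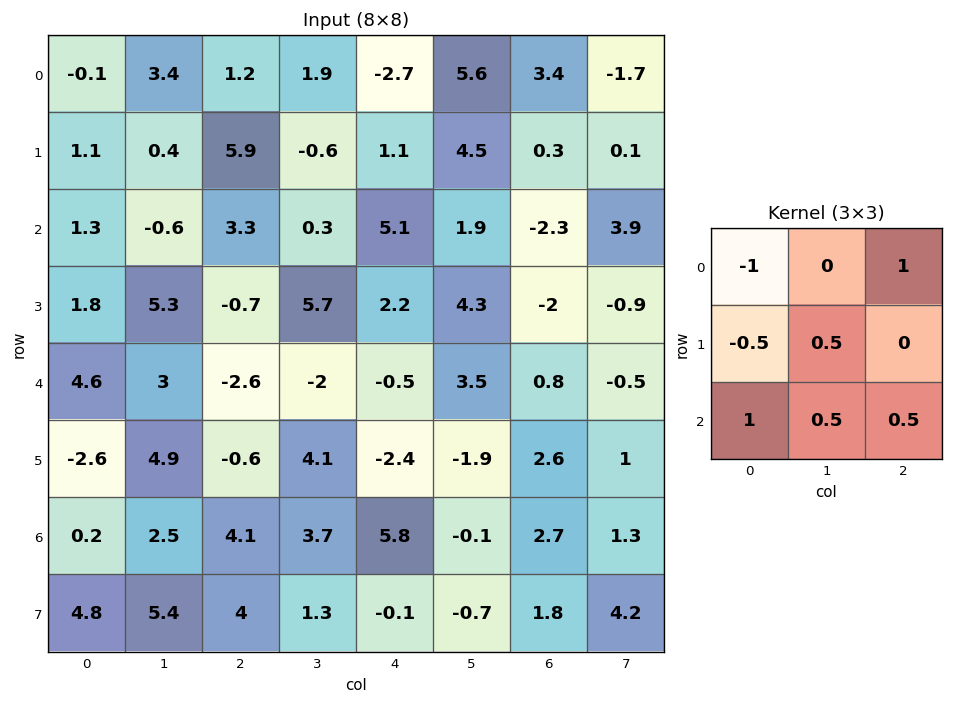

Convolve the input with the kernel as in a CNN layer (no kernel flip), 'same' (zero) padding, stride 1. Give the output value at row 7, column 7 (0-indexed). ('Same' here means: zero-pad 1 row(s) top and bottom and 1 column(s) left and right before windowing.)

-1.5

The receptive field on the zero-padded input at this output position is [2.7 1.3 0 / 1.8 4.2 0 / 0 0 0]. Elementwise product with the kernel and sum: 2.7·-1 + 0·1 + 1.8·-0.5 + 4.2·0.5 + 0·1 + 0·0.5 + 0·0.5.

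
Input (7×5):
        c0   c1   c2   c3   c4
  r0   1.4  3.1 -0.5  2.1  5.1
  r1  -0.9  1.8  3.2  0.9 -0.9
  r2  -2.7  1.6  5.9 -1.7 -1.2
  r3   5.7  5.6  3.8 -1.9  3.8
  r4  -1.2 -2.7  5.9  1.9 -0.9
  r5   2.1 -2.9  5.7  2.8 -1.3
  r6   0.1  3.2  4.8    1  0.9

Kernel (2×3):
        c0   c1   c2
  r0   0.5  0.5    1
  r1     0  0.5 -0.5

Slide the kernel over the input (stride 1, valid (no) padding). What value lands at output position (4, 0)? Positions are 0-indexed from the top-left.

-0.35

The receptive field on the input at this output position is [-1.2 -2.7 5.9 / 2.1 -2.9 5.7]. Elementwise product with the kernel and sum: -1.2·0.5 + -2.7·0.5 + 5.9·1 + -2.9·0.5 + 5.7·-0.5.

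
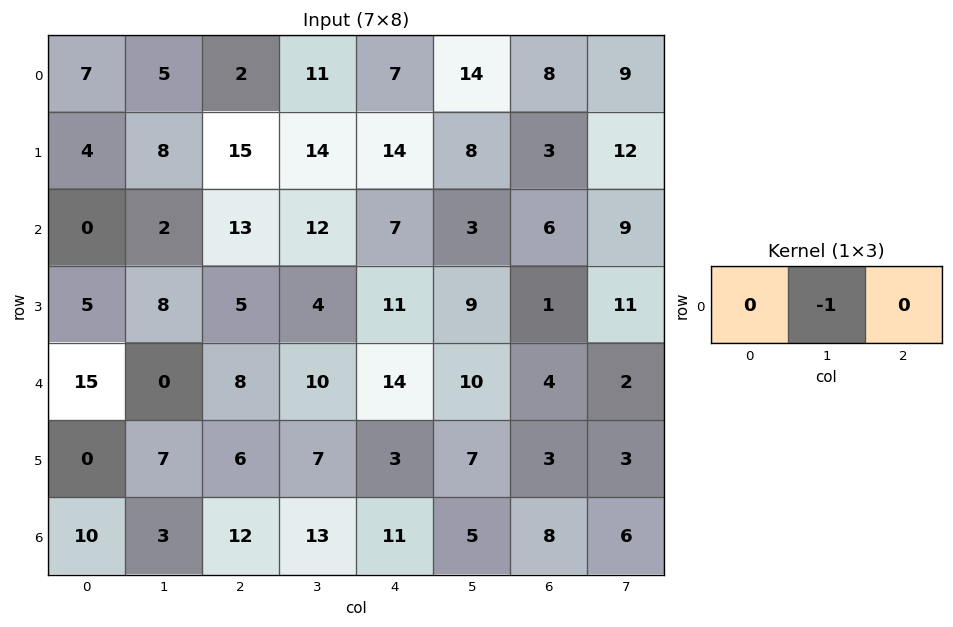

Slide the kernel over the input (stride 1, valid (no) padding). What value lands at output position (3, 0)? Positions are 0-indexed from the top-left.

The receptive field on the input at this output position is [5 8 5]. Elementwise product with the kernel and sum: 8·-1.

-8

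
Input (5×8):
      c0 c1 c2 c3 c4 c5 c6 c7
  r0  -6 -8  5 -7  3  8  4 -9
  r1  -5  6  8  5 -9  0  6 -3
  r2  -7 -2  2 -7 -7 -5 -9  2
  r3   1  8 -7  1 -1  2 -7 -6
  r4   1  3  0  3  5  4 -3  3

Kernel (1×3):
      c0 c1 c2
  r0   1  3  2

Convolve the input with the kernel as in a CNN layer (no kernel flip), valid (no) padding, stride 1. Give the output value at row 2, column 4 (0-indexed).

The receptive field on the input at this output position is [-7 -5 -9]. Elementwise product with the kernel and sum: -7·1 + -5·3 + -9·2.

-40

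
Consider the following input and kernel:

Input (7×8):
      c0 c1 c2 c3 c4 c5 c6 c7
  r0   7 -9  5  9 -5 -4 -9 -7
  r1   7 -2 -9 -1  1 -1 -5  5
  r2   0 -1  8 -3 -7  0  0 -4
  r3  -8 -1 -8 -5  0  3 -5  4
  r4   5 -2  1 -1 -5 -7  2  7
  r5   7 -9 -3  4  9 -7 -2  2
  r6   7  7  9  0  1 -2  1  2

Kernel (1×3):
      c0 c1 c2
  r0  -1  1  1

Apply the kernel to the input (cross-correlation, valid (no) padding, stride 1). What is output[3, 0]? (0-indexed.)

-1

The receptive field on the input at this output position is [-8 -1 -8]. Elementwise product with the kernel and sum: -8·-1 + -1·1 + -8·1.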